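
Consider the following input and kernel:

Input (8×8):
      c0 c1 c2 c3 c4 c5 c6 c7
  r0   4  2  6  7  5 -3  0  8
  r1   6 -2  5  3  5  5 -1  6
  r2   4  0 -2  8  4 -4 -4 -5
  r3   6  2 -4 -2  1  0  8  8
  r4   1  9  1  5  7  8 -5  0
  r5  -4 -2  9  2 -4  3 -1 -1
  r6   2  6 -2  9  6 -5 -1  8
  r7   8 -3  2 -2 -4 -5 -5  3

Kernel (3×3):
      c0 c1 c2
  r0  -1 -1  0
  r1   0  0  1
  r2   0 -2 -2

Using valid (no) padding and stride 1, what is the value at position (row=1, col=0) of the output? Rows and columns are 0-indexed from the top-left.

The receptive field on the input at this output position is [6 -2 5 / 4 0 -2 / 6 2 -4]. Elementwise product with the kernel and sum: 6·-1 + -2·-1 + -2·1 + 2·-2 + -4·-2.

-2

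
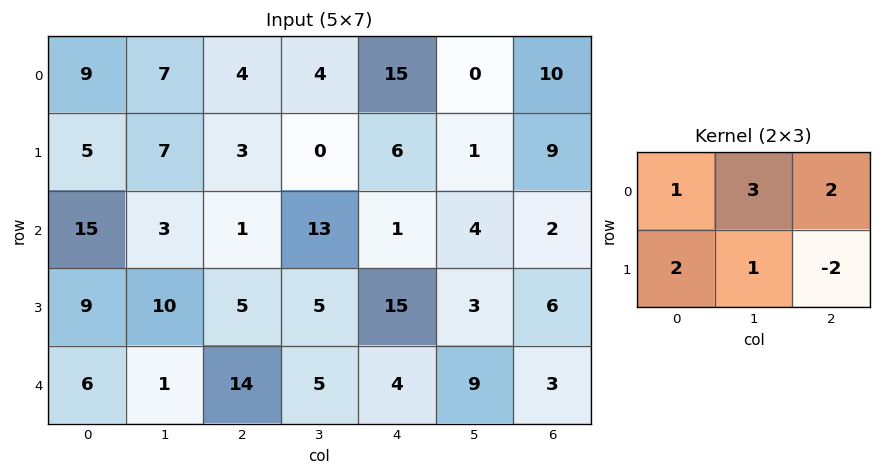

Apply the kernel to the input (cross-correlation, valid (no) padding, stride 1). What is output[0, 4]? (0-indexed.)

The receptive field on the input at this output position is [15 0 10 / 6 1 9]. Elementwise product with the kernel and sum: 15·1 + 0·3 + 10·2 + 6·2 + 1·1 + 9·-2.

30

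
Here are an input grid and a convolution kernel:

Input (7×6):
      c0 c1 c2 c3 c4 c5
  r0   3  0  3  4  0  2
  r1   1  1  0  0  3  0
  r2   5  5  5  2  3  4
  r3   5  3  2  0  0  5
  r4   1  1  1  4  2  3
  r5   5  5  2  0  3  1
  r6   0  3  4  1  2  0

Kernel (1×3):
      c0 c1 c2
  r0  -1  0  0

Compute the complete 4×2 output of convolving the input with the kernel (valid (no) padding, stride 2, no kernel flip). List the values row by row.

Output[0,0]: The receptive field on the input at this output position is [3 0 3]. Elementwise product with the kernel and sum: 3·-1.

-3 -3
-5 -5
-1 -1
0 -4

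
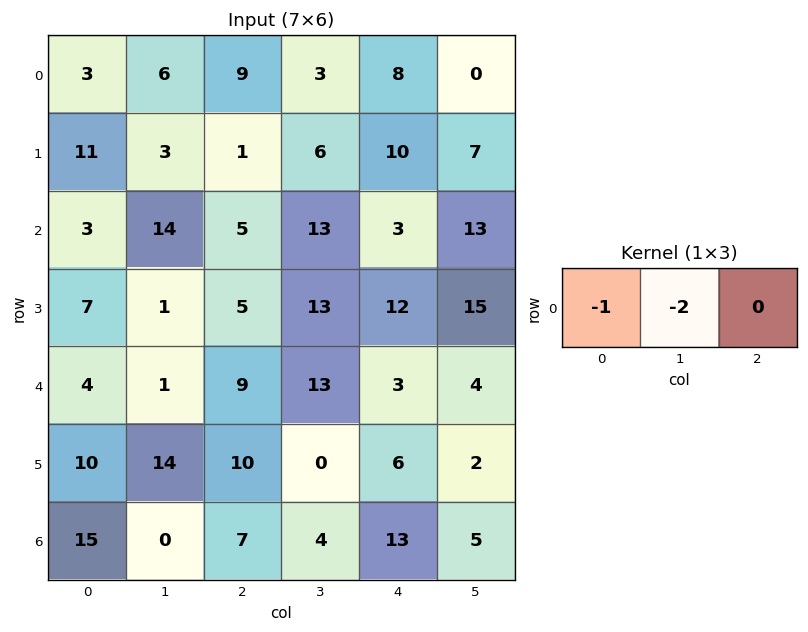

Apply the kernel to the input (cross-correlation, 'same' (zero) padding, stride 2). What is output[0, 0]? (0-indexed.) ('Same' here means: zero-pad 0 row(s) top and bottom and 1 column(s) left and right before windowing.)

The receptive field on the zero-padded input at this output position is [0 3 6]. Elementwise product with the kernel and sum: 0·-1 + 3·-2.

-6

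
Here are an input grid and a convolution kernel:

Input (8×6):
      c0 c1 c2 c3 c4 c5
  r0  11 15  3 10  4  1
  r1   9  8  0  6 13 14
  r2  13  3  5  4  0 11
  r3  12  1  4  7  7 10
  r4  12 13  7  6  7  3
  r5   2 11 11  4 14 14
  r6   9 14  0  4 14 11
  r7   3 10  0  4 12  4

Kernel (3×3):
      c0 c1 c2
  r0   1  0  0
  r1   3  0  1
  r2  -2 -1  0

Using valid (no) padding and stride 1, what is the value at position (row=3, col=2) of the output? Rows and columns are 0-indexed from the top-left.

The receptive field on the input at this output position is [4 7 7 / 7 6 7 / 11 4 14]. Elementwise product with the kernel and sum: 4·1 + 7·3 + 7·1 + 11·-2 + 4·-1.

6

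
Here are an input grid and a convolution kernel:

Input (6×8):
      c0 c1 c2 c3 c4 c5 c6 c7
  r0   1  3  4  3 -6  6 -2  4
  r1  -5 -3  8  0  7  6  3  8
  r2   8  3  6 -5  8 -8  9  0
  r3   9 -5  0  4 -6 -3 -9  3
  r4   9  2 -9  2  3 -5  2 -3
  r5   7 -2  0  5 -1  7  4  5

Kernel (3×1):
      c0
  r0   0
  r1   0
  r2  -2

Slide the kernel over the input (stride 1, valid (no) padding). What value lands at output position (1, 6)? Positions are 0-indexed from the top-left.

18

The receptive field on the input at this output position is [3 / 9 / -9]. Elementwise product with the kernel and sum: -9·-2.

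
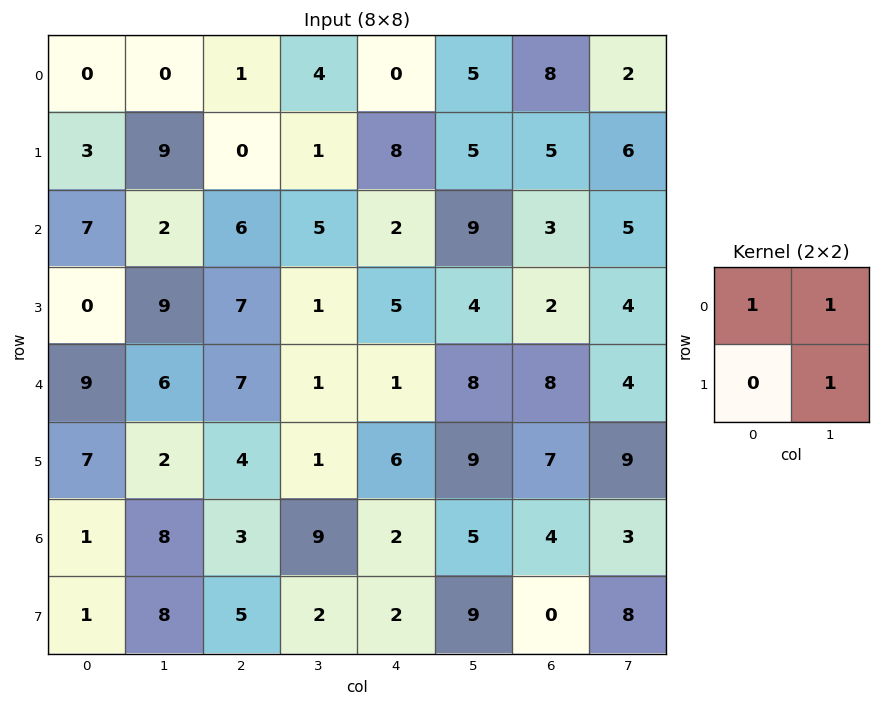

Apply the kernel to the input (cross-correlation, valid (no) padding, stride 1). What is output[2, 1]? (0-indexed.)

The receptive field on the input at this output position is [2 6 / 9 7]. Elementwise product with the kernel and sum: 2·1 + 6·1 + 7·1.

15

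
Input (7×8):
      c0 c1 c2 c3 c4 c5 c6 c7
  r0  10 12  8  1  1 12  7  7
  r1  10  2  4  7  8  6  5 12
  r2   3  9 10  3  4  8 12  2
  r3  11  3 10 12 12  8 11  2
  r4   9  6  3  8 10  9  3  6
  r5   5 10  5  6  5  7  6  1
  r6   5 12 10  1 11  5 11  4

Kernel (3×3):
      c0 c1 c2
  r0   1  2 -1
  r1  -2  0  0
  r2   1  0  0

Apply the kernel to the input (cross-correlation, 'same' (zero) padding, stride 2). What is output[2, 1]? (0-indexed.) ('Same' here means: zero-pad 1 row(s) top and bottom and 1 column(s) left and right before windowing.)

The receptive field on the zero-padded input at this output position is [3 10 12 / 6 3 8 / 10 5 6]. Elementwise product with the kernel and sum: 3·1 + 10·2 + 12·-1 + 6·-2 + 10·1.

9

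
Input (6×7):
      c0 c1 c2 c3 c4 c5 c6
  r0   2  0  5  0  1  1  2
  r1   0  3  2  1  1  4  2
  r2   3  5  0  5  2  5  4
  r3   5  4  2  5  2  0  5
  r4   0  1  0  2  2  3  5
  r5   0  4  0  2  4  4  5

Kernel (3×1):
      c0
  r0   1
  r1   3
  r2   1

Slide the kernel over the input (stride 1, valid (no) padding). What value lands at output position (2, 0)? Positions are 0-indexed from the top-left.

The receptive field on the input at this output position is [3 / 5 / 0]. Elementwise product with the kernel and sum: 3·1 + 5·3 + 0·1.

18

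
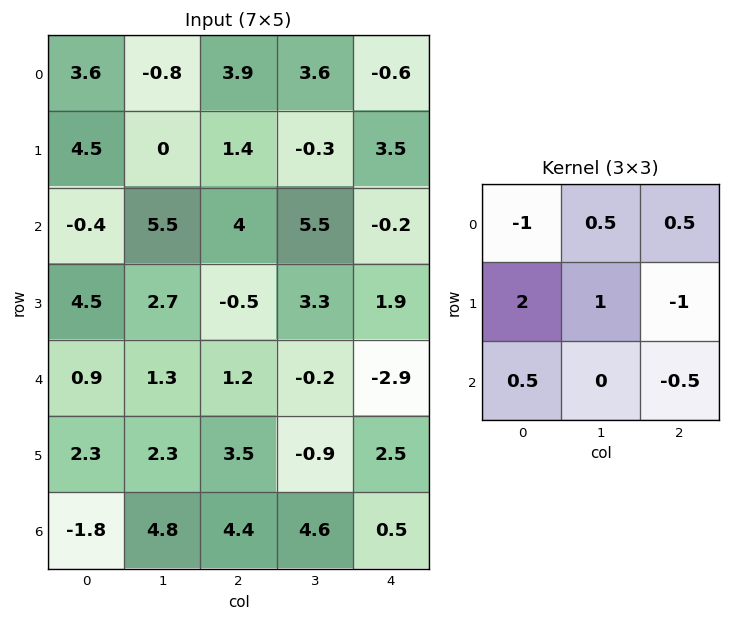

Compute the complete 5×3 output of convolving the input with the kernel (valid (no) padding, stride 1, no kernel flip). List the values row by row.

3.35 6.25 -1.3
-0.6 9.75 12.7
17.2 1.6 1.1
-2.1 4.3 8.7
0.65 8.3 2.8

Output[0,0]: The receptive field on the input at this output position is [3.6 -0.8 3.9 / 4.5 0 1.4 / -0.4 5.5 4]. Elementwise product with the kernel and sum: 3.6·-1 + -0.8·0.5 + 3.9·0.5 + 4.5·2 + 0·1 + 1.4·-1 + -0.4·0.5 + 4·-0.5.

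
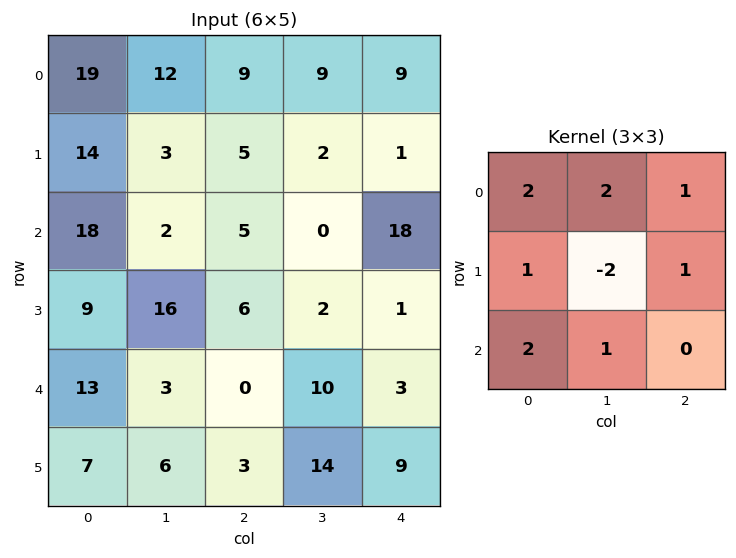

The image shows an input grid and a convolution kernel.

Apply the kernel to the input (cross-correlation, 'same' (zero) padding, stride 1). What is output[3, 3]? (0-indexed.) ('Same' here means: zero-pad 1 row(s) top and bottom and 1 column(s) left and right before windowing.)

41

The receptive field on the zero-padded input at this output position is [5 0 18 / 6 2 1 / 0 10 3]. Elementwise product with the kernel and sum: 5·2 + 0·2 + 18·1 + 6·1 + 2·-2 + 1·1 + 0·2 + 10·1.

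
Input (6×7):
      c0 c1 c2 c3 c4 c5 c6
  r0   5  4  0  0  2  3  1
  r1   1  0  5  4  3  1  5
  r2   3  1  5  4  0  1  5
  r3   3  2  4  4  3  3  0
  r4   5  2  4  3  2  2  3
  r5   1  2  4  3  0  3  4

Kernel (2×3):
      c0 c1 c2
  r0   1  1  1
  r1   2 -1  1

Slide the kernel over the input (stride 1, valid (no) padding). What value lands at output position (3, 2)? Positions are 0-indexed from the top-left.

The receptive field on the input at this output position is [4 4 3 / 4 3 2]. Elementwise product with the kernel and sum: 4·1 + 4·1 + 3·1 + 4·2 + 3·-1 + 2·1.

18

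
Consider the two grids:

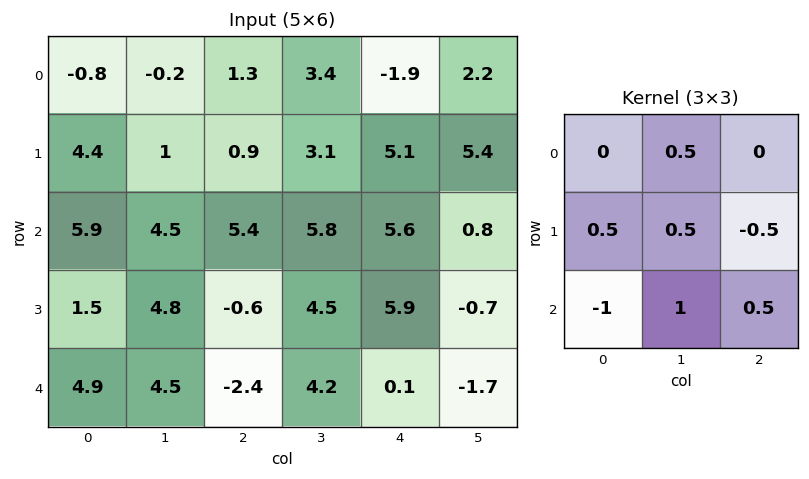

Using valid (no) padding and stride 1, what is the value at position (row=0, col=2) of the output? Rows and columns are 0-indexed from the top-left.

4.35

The receptive field on the input at this output position is [1.3 3.4 -1.9 / 0.9 3.1 5.1 / 5.4 5.8 5.6]. Elementwise product with the kernel and sum: 3.4·0.5 + 0.9·0.5 + 3.1·0.5 + 5.1·-0.5 + 5.4·-1 + 5.8·1 + 5.6·0.5.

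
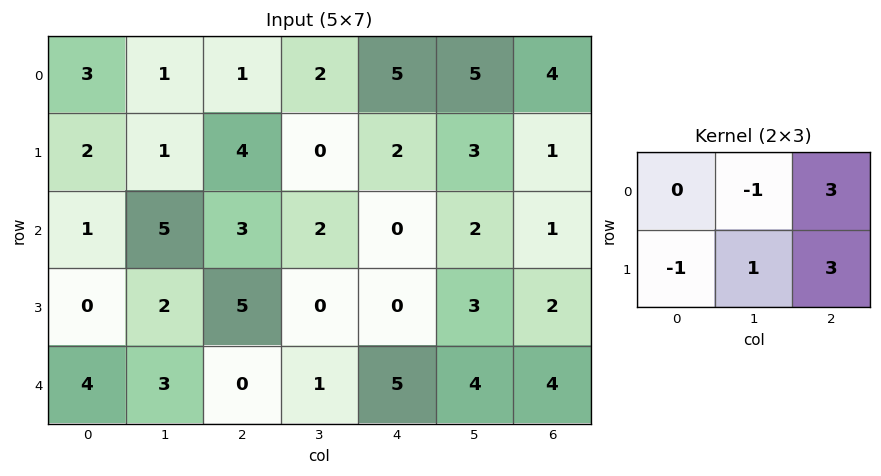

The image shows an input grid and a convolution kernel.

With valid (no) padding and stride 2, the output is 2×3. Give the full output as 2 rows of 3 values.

13 15 11
21 -7 10

Output[0,0]: The receptive field on the input at this output position is [3 1 1 / 2 1 4]. Elementwise product with the kernel and sum: 1·-1 + 1·3 + 2·-1 + 1·1 + 4·3.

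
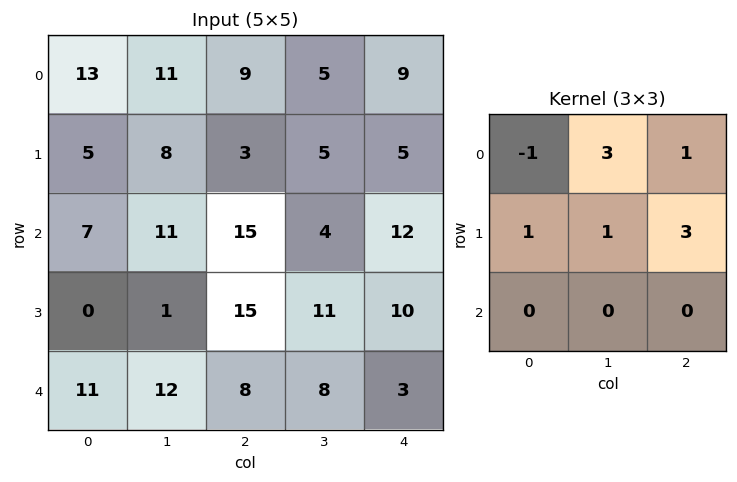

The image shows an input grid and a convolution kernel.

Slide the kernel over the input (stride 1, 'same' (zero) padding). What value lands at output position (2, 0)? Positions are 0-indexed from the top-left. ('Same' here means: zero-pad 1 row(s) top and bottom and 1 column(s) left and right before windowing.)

63

The receptive field on the zero-padded input at this output position is [0 5 8 / 0 7 11 / 0 0 1]. Elementwise product with the kernel and sum: 0·-1 + 5·3 + 8·1 + 0·1 + 7·1 + 11·3.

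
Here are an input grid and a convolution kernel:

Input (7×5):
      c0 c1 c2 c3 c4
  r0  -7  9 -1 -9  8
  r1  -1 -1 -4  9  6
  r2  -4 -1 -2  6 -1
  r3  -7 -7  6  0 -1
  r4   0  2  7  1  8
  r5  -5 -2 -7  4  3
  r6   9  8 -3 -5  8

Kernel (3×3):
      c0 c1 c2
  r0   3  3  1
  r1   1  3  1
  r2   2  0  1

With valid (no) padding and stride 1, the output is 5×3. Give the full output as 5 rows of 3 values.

-13 15 2
-27 -21 47
-32 13 38
-40 21 24
10 20 42

Output[0,0]: The receptive field on the input at this output position is [-7 9 -1 / -1 -1 -4 / -4 -1 -2]. Elementwise product with the kernel and sum: -7·3 + 9·3 + -1·1 + -1·1 + -1·3 + -4·1 + -4·2 + -2·1.
Output[0,1]: The receptive field on the input at this output position is [9 -1 -9 / -1 -4 9 / -1 -2 6]. Elementwise product with the kernel and sum: 9·3 + -1·3 + -9·1 + -1·1 + -4·3 + 9·1 + -1·2 + 6·1.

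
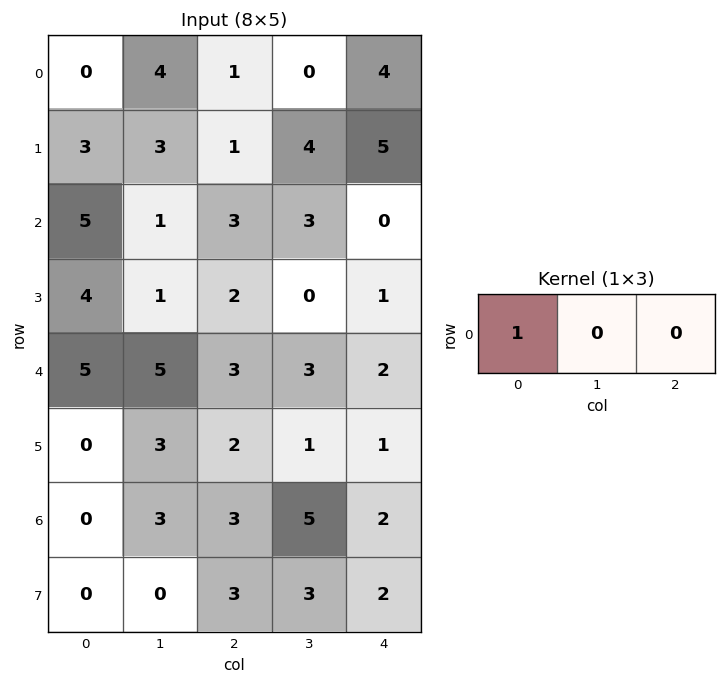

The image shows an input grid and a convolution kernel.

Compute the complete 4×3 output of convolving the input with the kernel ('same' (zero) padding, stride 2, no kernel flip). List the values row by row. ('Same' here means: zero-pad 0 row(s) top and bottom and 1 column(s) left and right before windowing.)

0 4 0
0 1 3
0 5 3
0 3 5

Output[0,0]: The receptive field on the zero-padded input at this output position is [0 0 4]. Elementwise product with the kernel and sum: 0·1.
Output[0,1]: The receptive field on the zero-padded input at this output position is [4 1 0]. Elementwise product with the kernel and sum: 4·1.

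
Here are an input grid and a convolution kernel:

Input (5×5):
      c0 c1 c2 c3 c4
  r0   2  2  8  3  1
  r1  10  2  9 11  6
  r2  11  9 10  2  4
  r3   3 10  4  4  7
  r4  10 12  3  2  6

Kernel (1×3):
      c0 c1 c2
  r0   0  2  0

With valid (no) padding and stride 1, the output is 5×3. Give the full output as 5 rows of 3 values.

Output[0,0]: The receptive field on the input at this output position is [2 2 8]. Elementwise product with the kernel and sum: 2·2.
Output[0,1]: The receptive field on the input at this output position is [2 8 3]. Elementwise product with the kernel and sum: 8·2.

4 16 6
4 18 22
18 20 4
20 8 8
24 6 4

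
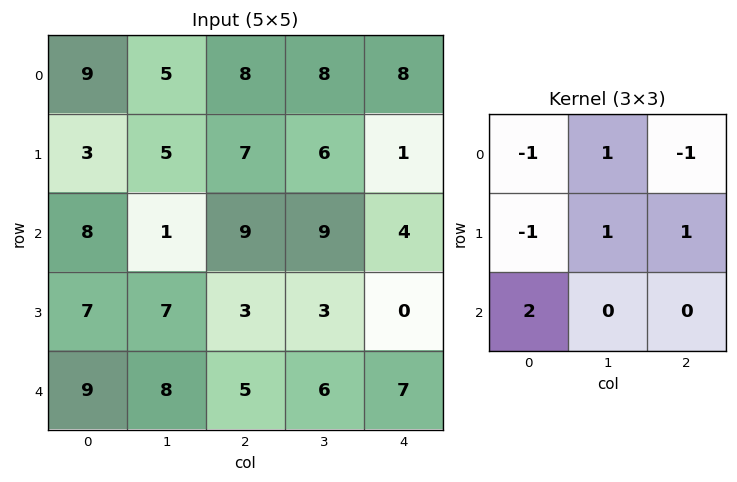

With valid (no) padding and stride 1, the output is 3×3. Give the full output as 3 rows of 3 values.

Output[0,0]: The receptive field on the input at this output position is [9 5 8 / 3 5 7 / 8 1 9]. Elementwise product with the kernel and sum: 9·-1 + 5·1 + 8·-1 + 3·-1 + 5·1 + 7·1 + 8·2.

13 5 10
11 27 8
5 14 6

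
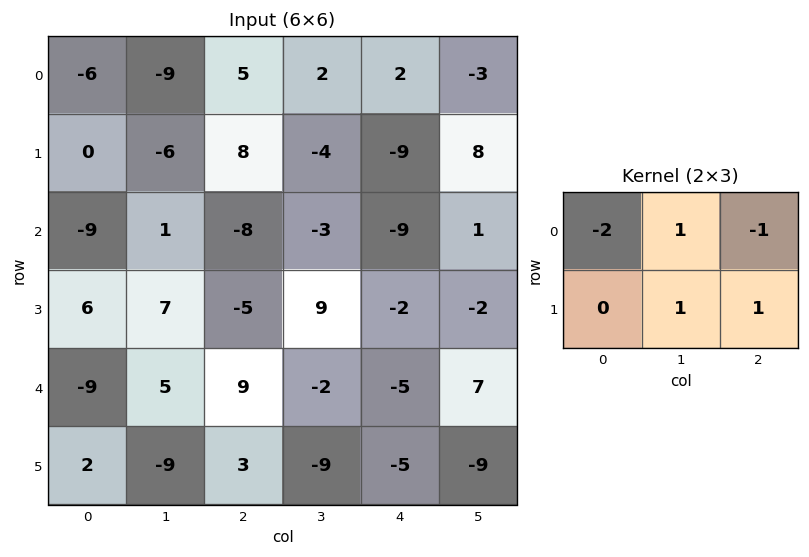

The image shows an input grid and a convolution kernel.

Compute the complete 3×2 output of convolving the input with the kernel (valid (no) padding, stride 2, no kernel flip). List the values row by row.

0 -23
29 29
8 -29

Output[0,0]: The receptive field on the input at this output position is [-6 -9 5 / 0 -6 8]. Elementwise product with the kernel and sum: -6·-2 + -9·1 + 5·-1 + -6·1 + 8·1.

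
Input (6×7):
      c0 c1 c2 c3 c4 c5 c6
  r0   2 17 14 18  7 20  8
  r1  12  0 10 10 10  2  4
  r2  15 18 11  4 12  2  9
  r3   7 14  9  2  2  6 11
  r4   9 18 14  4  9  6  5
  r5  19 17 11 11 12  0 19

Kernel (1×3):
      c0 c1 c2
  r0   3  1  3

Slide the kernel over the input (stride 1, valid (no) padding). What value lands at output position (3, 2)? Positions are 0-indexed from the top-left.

The receptive field on the input at this output position is [9 2 2]. Elementwise product with the kernel and sum: 9·3 + 2·1 + 2·3.

35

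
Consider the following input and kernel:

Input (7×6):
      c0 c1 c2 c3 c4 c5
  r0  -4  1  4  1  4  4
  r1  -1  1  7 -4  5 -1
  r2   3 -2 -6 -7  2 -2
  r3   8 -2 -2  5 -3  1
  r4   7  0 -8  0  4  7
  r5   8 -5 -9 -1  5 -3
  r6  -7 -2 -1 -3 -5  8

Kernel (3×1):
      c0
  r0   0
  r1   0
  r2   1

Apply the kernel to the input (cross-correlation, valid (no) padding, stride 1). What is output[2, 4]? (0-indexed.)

4

The receptive field on the input at this output position is [2 / -3 / 4]. Elementwise product with the kernel and sum: 4·1.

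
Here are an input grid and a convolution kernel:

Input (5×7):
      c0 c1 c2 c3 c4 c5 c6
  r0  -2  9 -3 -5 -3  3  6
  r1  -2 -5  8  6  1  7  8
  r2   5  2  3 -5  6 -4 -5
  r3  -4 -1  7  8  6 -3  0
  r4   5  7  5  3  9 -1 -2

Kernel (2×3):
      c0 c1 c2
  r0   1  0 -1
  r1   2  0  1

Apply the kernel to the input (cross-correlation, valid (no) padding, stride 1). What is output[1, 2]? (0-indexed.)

The receptive field on the input at this output position is [8 6 1 / 3 -5 6]. Elementwise product with the kernel and sum: 8·1 + 1·-1 + 3·2 + 6·1.

19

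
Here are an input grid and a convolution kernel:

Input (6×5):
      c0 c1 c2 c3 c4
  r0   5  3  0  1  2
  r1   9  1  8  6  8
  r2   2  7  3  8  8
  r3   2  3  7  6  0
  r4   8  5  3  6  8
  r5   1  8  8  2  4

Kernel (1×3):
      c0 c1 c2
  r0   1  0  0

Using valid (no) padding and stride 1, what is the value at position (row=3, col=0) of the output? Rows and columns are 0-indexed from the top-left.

The receptive field on the input at this output position is [2 3 7]. Elementwise product with the kernel and sum: 2·1.

2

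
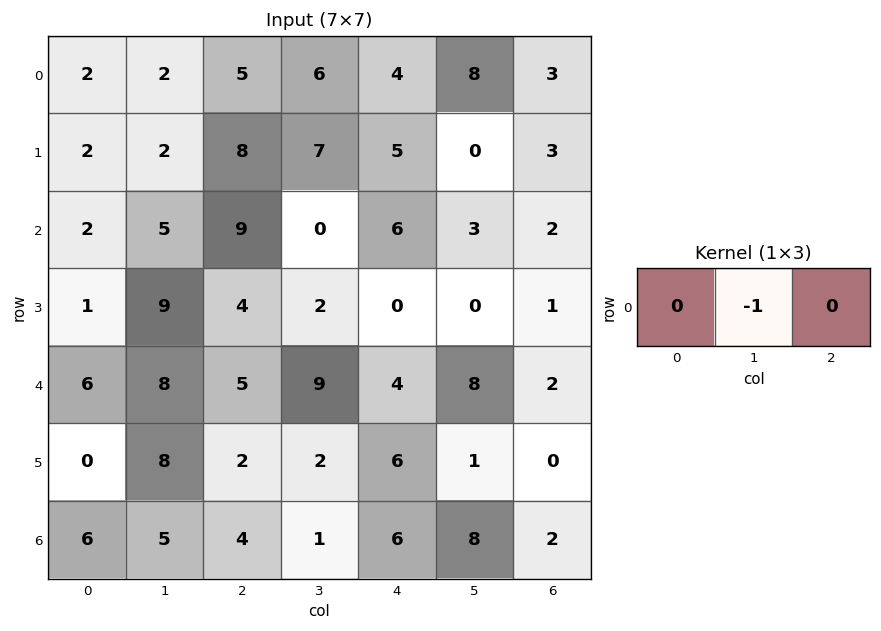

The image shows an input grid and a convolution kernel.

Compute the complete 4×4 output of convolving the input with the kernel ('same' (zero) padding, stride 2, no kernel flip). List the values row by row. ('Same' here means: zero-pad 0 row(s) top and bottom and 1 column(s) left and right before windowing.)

Output[0,0]: The receptive field on the zero-padded input at this output position is [0 2 2]. Elementwise product with the kernel and sum: 2·-1.
Output[0,1]: The receptive field on the zero-padded input at this output position is [2 5 6]. Elementwise product with the kernel and sum: 5·-1.

-2 -5 -4 -3
-2 -9 -6 -2
-6 -5 -4 -2
-6 -4 -6 -2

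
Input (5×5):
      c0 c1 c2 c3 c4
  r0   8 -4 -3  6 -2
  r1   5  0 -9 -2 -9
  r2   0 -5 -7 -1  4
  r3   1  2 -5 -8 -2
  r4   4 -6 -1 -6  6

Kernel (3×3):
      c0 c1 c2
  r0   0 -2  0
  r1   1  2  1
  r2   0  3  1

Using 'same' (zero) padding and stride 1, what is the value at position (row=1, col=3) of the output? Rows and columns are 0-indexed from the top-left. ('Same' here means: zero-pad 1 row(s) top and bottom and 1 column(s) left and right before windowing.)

-33

The receptive field on the zero-padded input at this output position is [-3 6 -2 / -9 -2 -9 / -7 -1 4]. Elementwise product with the kernel and sum: 6·-2 + -9·1 + -2·2 + -9·1 + -1·3 + 4·1.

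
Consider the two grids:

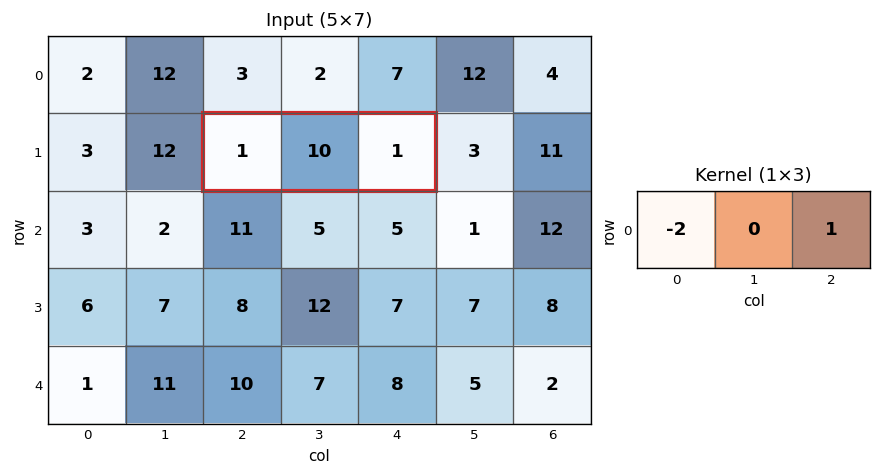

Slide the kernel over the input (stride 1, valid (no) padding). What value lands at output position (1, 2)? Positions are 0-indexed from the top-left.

The receptive field on the input at this output position is [1 10 1]. Elementwise product with the kernel and sum: 1·-2 + 1·1.

-1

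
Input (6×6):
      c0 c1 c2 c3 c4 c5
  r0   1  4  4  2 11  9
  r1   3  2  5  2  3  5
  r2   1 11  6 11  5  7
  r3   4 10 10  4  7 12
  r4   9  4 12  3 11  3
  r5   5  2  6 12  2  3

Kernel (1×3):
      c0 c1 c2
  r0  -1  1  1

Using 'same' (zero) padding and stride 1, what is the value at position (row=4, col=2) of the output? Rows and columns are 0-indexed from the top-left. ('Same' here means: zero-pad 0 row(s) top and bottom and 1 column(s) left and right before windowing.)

The receptive field on the zero-padded input at this output position is [4 12 3]. Elementwise product with the kernel and sum: 4·-1 + 12·1 + 3·1.

11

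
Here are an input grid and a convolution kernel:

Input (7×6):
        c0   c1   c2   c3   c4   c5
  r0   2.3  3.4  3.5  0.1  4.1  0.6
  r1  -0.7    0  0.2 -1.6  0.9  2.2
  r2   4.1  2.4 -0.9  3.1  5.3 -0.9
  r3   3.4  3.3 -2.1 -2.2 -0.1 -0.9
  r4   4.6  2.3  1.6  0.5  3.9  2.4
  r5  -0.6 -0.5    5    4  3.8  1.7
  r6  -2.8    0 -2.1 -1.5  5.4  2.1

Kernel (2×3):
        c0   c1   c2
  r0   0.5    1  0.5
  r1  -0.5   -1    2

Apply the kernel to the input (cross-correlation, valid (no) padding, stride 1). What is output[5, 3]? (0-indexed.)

6.2

The receptive field on the input at this output position is [4 3.8 1.7 / -1.5 5.4 2.1]. Elementwise product with the kernel and sum: 4·0.5 + 3.8·1 + 1.7·0.5 + -1.5·-0.5 + 5.4·-1 + 2.1·2.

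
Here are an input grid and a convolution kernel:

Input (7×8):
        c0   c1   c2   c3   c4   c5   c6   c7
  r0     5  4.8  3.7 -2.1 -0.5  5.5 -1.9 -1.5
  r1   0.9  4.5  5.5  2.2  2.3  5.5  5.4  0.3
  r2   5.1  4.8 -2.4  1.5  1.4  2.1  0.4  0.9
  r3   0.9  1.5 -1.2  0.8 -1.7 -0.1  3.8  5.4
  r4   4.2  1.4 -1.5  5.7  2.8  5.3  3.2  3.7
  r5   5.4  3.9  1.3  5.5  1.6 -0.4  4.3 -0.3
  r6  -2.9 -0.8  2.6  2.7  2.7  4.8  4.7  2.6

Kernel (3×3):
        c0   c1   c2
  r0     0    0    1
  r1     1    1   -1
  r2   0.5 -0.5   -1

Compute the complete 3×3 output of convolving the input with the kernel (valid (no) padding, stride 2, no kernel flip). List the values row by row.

Output[0,0]: The receptive field on the input at this output position is [5 4.8 3.7 / 0.9 4.5 5.5 / 5.1 4.8 -2.4]. Elementwise product with the kernel and sum: 3.7·1 + 0.9·1 + 4.5·1 + 5.5·-1 + 5.1·0.5 + 4.8·-0.5 + -2.4·-1.
Output[0,1]: The receptive field on the input at this output position is [3.7 -2.1 -0.5 / 5.5 2.2 2.3 / -2.4 1.5 1.4]. Elementwise product with the kernel and sum: -0.5·1 + 5.5·1 + 2.2·1 + 2.3·-1 + -2.4·0.5 + 1.5·-0.5 + 1.4·-1.

6.15 1.55 -0.25
4.1 -3.7 -9.65
2.85 5.25 -5.65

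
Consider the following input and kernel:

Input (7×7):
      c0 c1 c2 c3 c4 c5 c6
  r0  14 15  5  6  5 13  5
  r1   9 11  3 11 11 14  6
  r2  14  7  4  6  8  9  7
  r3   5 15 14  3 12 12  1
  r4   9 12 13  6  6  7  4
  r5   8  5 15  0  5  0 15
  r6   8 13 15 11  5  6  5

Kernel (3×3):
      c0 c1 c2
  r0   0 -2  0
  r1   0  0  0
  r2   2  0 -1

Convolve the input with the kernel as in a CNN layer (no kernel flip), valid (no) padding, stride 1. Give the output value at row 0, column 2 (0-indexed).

-12

The receptive field on the input at this output position is [5 6 5 / 3 11 11 / 4 6 8]. Elementwise product with the kernel and sum: 6·-2 + 4·2 + 8·-1.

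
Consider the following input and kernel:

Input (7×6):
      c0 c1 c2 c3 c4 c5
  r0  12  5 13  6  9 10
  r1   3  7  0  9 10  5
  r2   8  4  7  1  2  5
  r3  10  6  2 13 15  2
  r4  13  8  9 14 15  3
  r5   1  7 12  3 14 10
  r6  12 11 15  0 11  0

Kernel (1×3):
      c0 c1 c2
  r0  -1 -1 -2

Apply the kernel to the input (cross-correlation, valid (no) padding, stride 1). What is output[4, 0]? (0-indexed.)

The receptive field on the input at this output position is [13 8 9]. Elementwise product with the kernel and sum: 13·-1 + 8·-1 + 9·-2.

-39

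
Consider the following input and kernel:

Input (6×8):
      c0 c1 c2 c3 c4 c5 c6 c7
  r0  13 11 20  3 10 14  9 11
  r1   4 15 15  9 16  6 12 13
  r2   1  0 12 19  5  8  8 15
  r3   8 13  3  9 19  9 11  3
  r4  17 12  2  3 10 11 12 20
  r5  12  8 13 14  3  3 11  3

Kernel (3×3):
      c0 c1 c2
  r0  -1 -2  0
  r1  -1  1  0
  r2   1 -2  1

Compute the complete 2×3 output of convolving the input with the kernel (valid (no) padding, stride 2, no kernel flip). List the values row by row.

-11 -53 -51
-1 -38 -31

Output[0,0]: The receptive field on the input at this output position is [13 11 20 / 4 15 15 / 1 0 12]. Elementwise product with the kernel and sum: 13·-1 + 11·-2 + 4·-1 + 15·1 + 1·1 + 0·-2 + 12·1.
Output[0,1]: The receptive field on the input at this output position is [20 3 10 / 15 9 16 / 12 19 5]. Elementwise product with the kernel and sum: 20·-1 + 3·-2 + 15·-1 + 9·1 + 12·1 + 19·-2 + 5·1.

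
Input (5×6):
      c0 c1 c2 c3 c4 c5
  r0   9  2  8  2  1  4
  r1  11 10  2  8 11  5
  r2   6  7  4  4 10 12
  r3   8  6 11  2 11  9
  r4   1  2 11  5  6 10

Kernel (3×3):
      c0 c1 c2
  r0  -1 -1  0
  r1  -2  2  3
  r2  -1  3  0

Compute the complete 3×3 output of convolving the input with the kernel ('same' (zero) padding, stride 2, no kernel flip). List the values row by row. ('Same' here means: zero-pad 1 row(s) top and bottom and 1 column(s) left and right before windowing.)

57 14 35
46 21 60
0 16 19

Output[0,0]: The receptive field on the zero-padded input at this output position is [0 0 0 / 0 9 2 / 0 11 10]. Elementwise product with the kernel and sum: 0·-1 + 0·-1 + 0·-2 + 9·2 + 2·3 + 0·-1 + 11·3.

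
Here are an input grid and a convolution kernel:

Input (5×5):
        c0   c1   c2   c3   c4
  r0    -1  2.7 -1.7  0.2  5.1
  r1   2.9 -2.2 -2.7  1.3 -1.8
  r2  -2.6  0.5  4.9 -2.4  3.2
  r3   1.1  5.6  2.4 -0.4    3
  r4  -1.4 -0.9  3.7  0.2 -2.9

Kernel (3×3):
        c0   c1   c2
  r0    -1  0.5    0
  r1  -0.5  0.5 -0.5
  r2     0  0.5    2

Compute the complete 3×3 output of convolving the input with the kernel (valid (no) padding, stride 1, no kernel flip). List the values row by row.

Output[0,0]: The receptive field on the input at this output position is [-1 2.7 -1.7 / 2.9 -2.2 -2.7 / -2.6 0.5 4.9]. Elementwise product with the kernel and sum: -1·-1 + 2.7·0.5 + 2.9·-0.5 + -2.2·0.5 + -2.7·-0.5 + 0.5·0.5 + 4.9·2.
Output[0,1]: The receptive field on the input at this output position is [2.7 -1.7 0.2 / -2.2 -2.7 1.3 / 0.5 4.9 -2.4]. Elementwise product with the kernel and sum: 2.7·-1 + -1.7·0.5 + -2.2·-0.5 + -2.7·0.5 + 1.3·-0.5 + 4.9·0.5 + -2.4·2.

11.2 -6.8 9.9
2.7 4.65 3.9
10.85 2.8 -14.7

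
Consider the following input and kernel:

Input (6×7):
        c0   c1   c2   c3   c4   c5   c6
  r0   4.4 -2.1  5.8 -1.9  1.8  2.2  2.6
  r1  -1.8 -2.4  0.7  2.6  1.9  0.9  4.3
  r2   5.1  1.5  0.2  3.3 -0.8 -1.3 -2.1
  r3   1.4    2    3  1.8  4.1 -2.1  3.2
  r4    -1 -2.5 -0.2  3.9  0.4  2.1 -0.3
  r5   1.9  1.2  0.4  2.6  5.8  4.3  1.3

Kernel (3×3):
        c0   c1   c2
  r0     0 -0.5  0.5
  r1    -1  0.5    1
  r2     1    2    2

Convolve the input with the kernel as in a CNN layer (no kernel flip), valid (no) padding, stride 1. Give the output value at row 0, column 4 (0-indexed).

-4.55

The receptive field on the input at this output position is [1.8 2.2 2.6 / 1.9 0.9 4.3 / -0.8 -1.3 -2.1]. Elementwise product with the kernel and sum: 2.2·-0.5 + 2.6·0.5 + 1.9·-1 + 0.9·0.5 + 4.3·1 + -0.8·1 + -1.3·2 + -2.1·2.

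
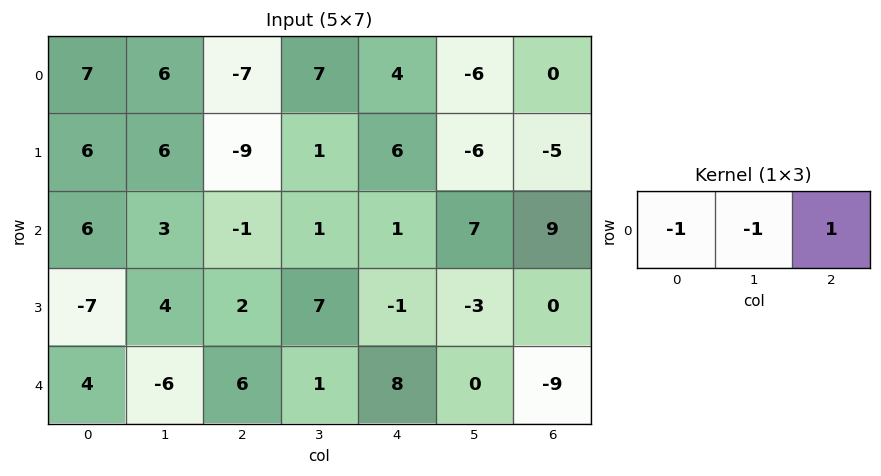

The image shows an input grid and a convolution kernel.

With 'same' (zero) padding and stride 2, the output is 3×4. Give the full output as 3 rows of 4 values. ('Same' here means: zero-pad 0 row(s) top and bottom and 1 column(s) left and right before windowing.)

Output[0,0]: The receptive field on the zero-padded input at this output position is [0 7 6]. Elementwise product with the kernel and sum: 0·-1 + 7·-1 + 6·1.
Output[0,1]: The receptive field on the zero-padded input at this output position is [6 -7 7]. Elementwise product with the kernel and sum: 6·-1 + -7·-1 + 7·1.

-1 8 -17 6
-3 -1 5 -16
-10 1 -9 9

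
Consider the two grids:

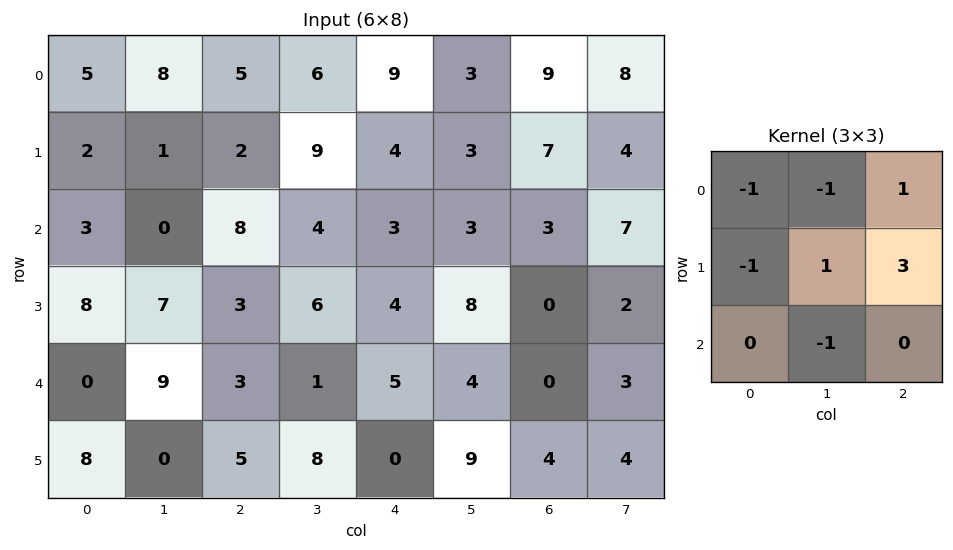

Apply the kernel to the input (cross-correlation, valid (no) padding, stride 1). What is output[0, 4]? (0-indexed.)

The receptive field on the input at this output position is [9 3 9 / 4 3 7 / 3 3 3]. Elementwise product with the kernel and sum: 9·-1 + 3·-1 + 9·1 + 4·-1 + 3·1 + 7·3 + 3·-1.

14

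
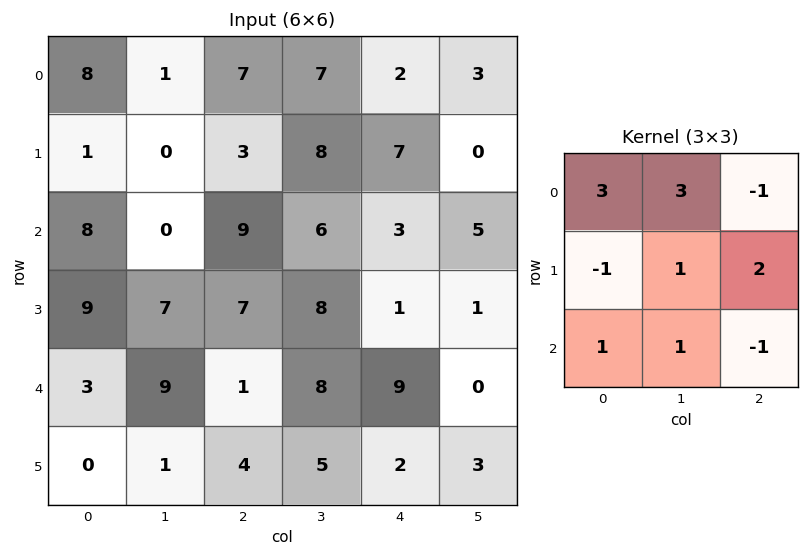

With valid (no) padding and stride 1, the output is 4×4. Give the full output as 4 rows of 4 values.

24 39 71 27
19 28 43 60
38 39 45 34
46 42 76 31

Output[0,0]: The receptive field on the input at this output position is [8 1 7 / 1 0 3 / 8 0 9]. Elementwise product with the kernel and sum: 8·3 + 1·3 + 7·-1 + 1·-1 + 0·1 + 3·2 + 8·1 + 0·1 + 9·-1.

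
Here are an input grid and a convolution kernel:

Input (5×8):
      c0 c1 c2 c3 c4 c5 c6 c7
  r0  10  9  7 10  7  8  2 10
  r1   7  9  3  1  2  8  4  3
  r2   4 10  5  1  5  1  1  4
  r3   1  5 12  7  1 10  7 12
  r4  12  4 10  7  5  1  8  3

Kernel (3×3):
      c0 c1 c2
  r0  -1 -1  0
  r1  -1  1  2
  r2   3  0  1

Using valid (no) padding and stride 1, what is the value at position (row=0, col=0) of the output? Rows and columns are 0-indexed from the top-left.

6

The receptive field on the input at this output position is [10 9 7 / 7 9 3 / 4 10 5]. Elementwise product with the kernel and sum: 10·-1 + 9·-1 + 7·-1 + 9·1 + 3·2 + 4·3 + 5·1.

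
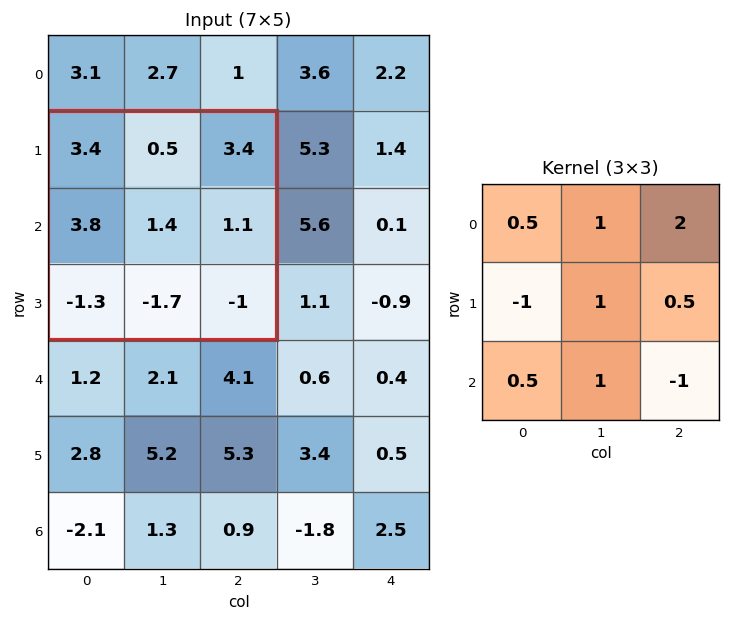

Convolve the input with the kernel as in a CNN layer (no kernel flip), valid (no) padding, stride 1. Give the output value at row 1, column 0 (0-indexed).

The receptive field on the input at this output position is [3.4 0.5 3.4 / 3.8 1.4 1.1 / -1.3 -1.7 -1]. Elementwise product with the kernel and sum: 3.4·0.5 + 0.5·1 + 3.4·2 + 3.8·-1 + 1.4·1 + 1.1·0.5 + -1.3·0.5 + -1.7·1 + -1·-1.

5.8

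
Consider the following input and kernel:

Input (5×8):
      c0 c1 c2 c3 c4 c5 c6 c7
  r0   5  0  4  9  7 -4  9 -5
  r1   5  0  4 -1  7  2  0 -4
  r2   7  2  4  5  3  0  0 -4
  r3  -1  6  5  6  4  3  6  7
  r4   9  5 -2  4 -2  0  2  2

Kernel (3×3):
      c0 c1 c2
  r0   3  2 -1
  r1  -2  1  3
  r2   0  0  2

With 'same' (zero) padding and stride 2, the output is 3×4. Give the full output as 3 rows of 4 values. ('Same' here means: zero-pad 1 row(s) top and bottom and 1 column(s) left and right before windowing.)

5 29 -19 -6
35 36 8 12
16 22 13 22

Output[0,0]: The receptive field on the zero-padded input at this output position is [0 0 0 / 0 5 0 / 0 5 0]. Elementwise product with the kernel and sum: 0·3 + 0·2 + 0·-1 + 0·-2 + 5·1 + 0·3 + 0·2.
Output[0,1]: The receptive field on the zero-padded input at this output position is [0 0 0 / 0 4 9 / 0 4 -1]. Elementwise product with the kernel and sum: 0·3 + 0·2 + 0·-1 + 0·-2 + 4·1 + 9·3 + -1·2.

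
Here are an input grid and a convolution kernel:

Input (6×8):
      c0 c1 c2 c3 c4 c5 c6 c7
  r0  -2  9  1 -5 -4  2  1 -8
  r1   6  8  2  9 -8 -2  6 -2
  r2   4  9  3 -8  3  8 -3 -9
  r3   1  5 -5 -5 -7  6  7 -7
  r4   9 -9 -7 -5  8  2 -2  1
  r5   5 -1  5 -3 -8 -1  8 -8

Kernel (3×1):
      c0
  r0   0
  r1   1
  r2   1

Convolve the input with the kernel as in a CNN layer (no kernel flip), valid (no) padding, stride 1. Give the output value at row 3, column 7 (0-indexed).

The receptive field on the input at this output position is [-7 / 1 / -8]. Elementwise product with the kernel and sum: 1·1 + -8·1.

-7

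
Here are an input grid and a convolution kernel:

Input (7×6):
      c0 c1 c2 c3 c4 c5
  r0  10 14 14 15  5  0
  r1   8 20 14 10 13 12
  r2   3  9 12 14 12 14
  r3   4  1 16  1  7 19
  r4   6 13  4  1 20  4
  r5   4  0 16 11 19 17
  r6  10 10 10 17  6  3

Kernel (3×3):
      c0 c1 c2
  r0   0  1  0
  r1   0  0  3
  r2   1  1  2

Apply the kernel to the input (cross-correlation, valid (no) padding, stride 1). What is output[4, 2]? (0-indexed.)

The receptive field on the input at this output position is [4 1 20 / 16 11 19 / 10 17 6]. Elementwise product with the kernel and sum: 1·1 + 19·3 + 10·1 + 17·1 + 6·2.

97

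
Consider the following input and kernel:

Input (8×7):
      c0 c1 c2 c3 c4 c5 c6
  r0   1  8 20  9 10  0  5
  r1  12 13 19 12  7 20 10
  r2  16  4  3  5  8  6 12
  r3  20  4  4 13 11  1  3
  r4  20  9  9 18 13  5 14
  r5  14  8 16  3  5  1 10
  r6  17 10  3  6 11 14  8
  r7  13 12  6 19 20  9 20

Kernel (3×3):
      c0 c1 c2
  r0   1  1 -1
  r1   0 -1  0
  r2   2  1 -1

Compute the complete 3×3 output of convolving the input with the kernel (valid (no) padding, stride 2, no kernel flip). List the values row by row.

9 10 -5
53 10 18
53 12 31

Output[0,0]: The receptive field on the input at this output position is [1 8 20 / 12 13 19 / 16 4 3]. Elementwise product with the kernel and sum: 1·1 + 8·1 + 20·-1 + 13·-1 + 16·2 + 4·1 + 3·-1.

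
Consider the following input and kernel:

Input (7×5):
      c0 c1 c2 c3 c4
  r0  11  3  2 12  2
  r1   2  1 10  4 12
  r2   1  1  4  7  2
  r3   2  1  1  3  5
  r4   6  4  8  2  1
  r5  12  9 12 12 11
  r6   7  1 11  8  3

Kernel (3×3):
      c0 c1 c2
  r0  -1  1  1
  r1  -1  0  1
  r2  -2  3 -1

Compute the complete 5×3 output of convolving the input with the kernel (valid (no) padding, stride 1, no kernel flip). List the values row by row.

Output[0,0]: The receptive field on the input at this output position is [11 3 2 / 2 1 10 / 1 1 4]. Elementwise product with the kernel and sum: 11·-1 + 3·1 + 2·1 + 2·-1 + 10·1 + 1·-2 + 1·3 + 4·-1.

-1 17 25
10 17 6
-5 26 -2
-7 7 1
-16 32 -7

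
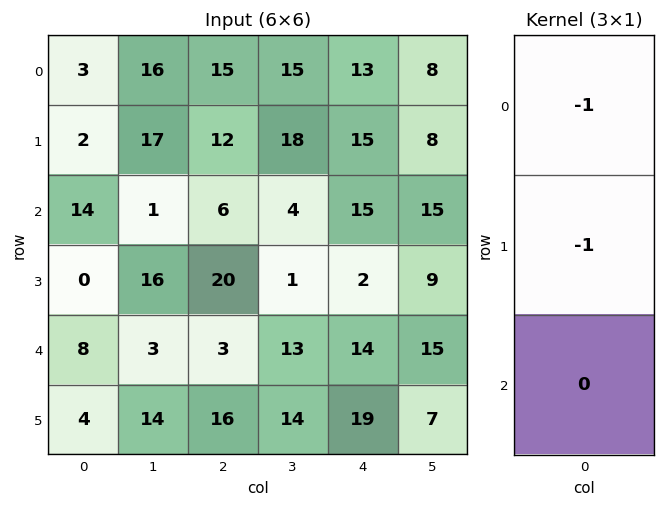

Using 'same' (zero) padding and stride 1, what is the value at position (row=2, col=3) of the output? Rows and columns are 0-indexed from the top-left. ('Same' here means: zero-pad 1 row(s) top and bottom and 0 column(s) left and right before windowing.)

-22

The receptive field on the zero-padded input at this output position is [18 / 4 / 1]. Elementwise product with the kernel and sum: 18·-1 + 4·-1.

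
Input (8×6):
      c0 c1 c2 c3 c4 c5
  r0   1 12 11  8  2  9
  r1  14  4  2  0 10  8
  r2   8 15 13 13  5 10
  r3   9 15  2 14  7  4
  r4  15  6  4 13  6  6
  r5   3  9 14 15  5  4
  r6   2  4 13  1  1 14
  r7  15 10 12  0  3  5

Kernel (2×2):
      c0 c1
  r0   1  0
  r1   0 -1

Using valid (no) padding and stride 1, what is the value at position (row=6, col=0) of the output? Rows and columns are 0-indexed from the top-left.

The receptive field on the input at this output position is [2 4 / 15 10]. Elementwise product with the kernel and sum: 2·1 + 10·-1.

-8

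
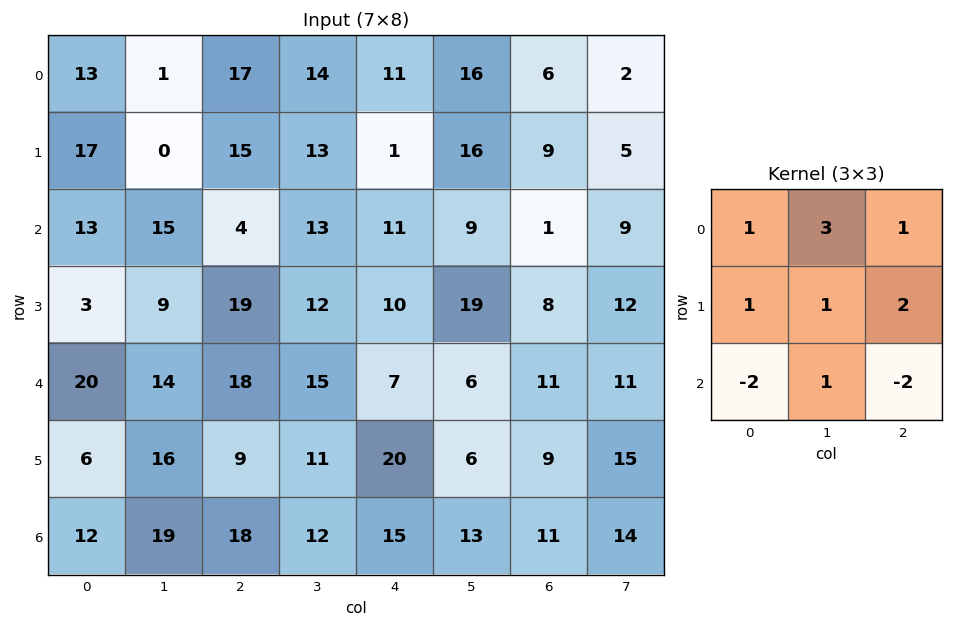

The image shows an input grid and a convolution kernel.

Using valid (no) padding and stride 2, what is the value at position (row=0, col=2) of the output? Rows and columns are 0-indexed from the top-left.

The receptive field on the input at this output position is [11 16 6 / 1 16 9 / 11 9 1]. Elementwise product with the kernel and sum: 11·1 + 16·3 + 6·1 + 1·1 + 16·1 + 9·2 + 11·-2 + 9·1 + 1·-2.

85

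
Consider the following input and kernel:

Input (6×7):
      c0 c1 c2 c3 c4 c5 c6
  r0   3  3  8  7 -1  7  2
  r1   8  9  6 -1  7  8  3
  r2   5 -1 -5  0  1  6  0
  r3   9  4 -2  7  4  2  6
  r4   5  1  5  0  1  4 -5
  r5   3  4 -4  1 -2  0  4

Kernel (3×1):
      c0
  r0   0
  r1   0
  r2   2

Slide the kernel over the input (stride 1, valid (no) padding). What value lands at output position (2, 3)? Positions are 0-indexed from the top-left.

The receptive field on the input at this output position is [0 / 7 / 0]. Elementwise product with the kernel and sum: 0·2.

0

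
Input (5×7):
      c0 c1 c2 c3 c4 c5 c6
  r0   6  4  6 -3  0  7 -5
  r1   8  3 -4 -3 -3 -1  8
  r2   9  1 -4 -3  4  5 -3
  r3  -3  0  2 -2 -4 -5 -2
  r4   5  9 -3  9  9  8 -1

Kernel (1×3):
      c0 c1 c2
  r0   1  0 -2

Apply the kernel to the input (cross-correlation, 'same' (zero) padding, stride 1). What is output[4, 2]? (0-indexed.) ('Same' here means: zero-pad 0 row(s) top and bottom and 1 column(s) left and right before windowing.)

-9

The receptive field on the zero-padded input at this output position is [9 -3 9]. Elementwise product with the kernel and sum: 9·1 + 9·-2.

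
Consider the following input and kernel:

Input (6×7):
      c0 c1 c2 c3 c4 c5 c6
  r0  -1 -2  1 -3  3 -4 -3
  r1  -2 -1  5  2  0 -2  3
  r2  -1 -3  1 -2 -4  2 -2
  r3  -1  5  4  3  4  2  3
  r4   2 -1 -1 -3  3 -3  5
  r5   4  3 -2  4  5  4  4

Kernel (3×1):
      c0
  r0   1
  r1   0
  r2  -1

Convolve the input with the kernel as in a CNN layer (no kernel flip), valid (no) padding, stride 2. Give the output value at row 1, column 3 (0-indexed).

The receptive field on the input at this output position is [-2 / 3 / 5]. Elementwise product with the kernel and sum: -2·1 + 5·-1.

-7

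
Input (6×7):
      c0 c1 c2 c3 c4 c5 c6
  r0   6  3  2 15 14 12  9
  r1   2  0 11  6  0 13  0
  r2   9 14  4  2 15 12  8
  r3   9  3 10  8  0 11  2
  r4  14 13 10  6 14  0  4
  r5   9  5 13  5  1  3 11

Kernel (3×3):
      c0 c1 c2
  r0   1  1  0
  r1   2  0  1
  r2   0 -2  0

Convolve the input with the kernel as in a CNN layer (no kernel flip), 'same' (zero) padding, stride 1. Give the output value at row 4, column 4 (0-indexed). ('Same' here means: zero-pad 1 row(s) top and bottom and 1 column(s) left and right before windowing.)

18

The receptive field on the zero-padded input at this output position is [8 0 11 / 6 14 0 / 5 1 3]. Elementwise product with the kernel and sum: 8·1 + 0·1 + 6·2 + 0·1 + 1·-2.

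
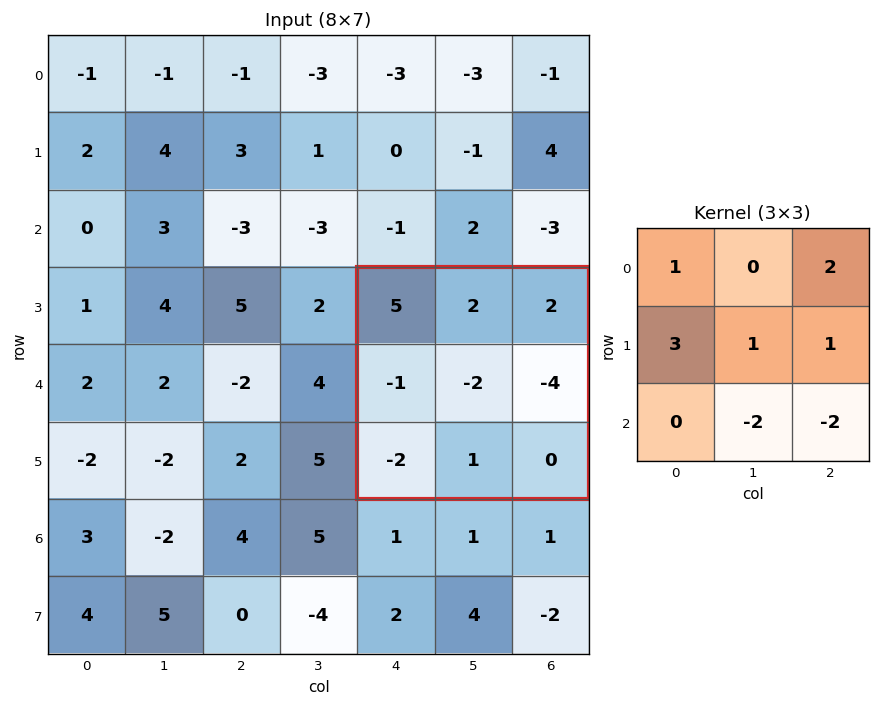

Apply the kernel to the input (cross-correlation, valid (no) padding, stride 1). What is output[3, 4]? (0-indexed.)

The receptive field on the input at this output position is [5 2 2 / -1 -2 -4 / -2 1 0]. Elementwise product with the kernel and sum: 5·1 + 2·2 + -1·3 + -2·1 + -4·1 + 1·-2 + 0·-2.

-2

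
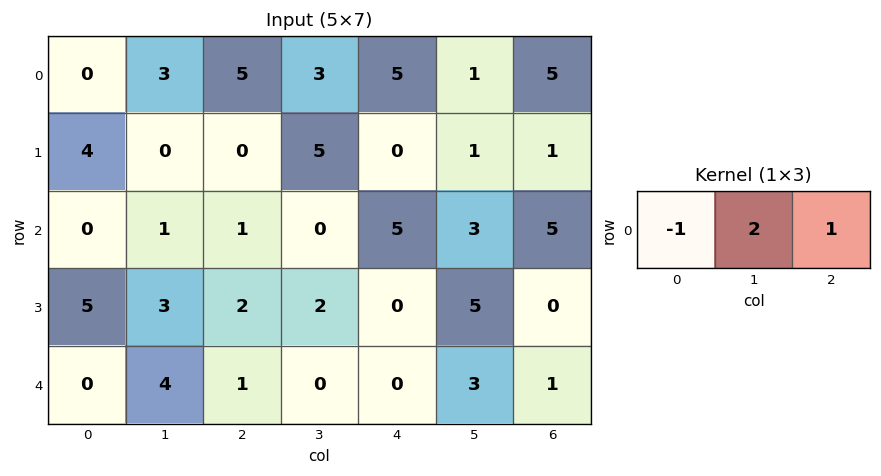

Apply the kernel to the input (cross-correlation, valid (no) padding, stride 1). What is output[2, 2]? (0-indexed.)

4

The receptive field on the input at this output position is [1 0 5]. Elementwise product with the kernel and sum: 1·-1 + 0·2 + 5·1.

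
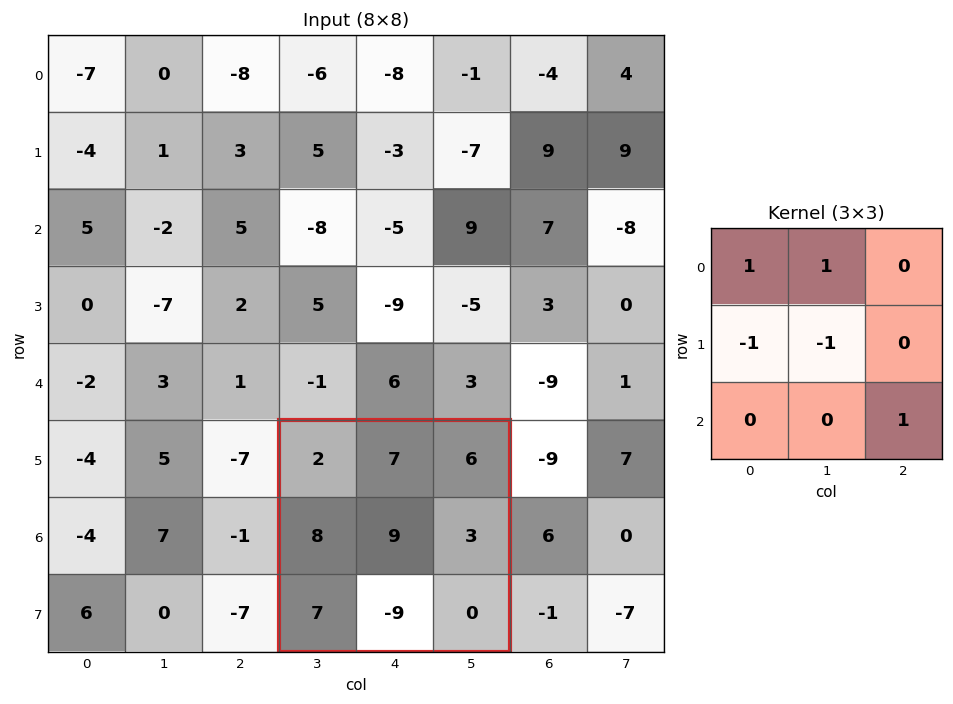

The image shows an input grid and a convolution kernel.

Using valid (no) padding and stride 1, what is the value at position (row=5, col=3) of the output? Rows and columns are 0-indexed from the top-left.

The receptive field on the input at this output position is [2 7 6 / 8 9 3 / 7 -9 0]. Elementwise product with the kernel and sum: 2·1 + 7·1 + 8·-1 + 9·-1 + 0·1.

-8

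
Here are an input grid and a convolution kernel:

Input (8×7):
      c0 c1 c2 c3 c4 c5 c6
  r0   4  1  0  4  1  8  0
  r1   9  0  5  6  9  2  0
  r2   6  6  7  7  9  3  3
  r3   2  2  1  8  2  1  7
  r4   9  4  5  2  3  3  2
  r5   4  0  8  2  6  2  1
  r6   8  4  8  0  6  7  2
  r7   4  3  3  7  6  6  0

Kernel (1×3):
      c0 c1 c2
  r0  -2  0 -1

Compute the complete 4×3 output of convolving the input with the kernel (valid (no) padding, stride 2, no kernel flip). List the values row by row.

Output[0,0]: The receptive field on the input at this output position is [4 1 0]. Elementwise product with the kernel and sum: 4·-2 + 0·-1.
Output[0,1]: The receptive field on the input at this output position is [0 4 1]. Elementwise product with the kernel and sum: 0·-2 + 1·-1.

-8 -1 -2
-19 -23 -21
-23 -13 -8
-24 -22 -14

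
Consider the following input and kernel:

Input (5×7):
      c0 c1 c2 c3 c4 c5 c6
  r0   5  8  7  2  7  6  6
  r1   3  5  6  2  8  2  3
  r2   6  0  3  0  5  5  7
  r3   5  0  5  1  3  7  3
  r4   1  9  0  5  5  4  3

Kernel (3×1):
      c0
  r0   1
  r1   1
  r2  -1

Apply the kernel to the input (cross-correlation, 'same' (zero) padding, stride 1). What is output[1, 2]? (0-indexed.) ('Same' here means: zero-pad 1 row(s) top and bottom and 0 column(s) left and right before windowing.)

10

The receptive field on the zero-padded input at this output position is [7 / 6 / 3]. Elementwise product with the kernel and sum: 7·1 + 6·1 + 3·-1.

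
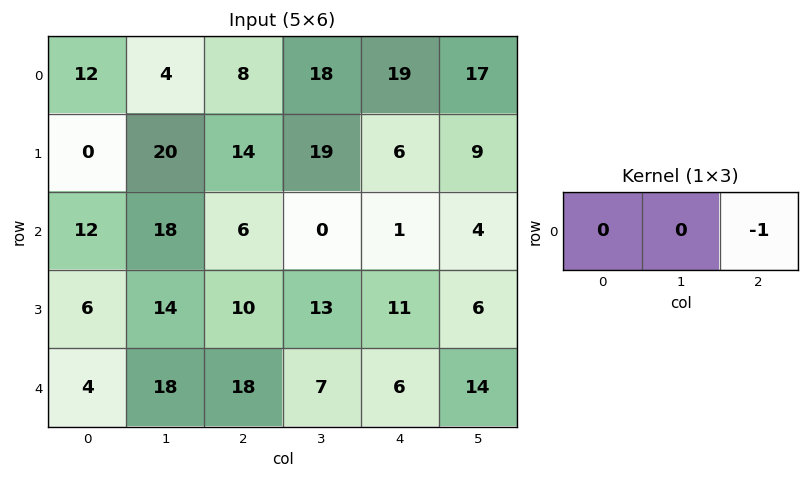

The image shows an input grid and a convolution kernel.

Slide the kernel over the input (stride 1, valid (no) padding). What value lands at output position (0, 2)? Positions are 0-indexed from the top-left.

The receptive field on the input at this output position is [8 18 19]. Elementwise product with the kernel and sum: 19·-1.

-19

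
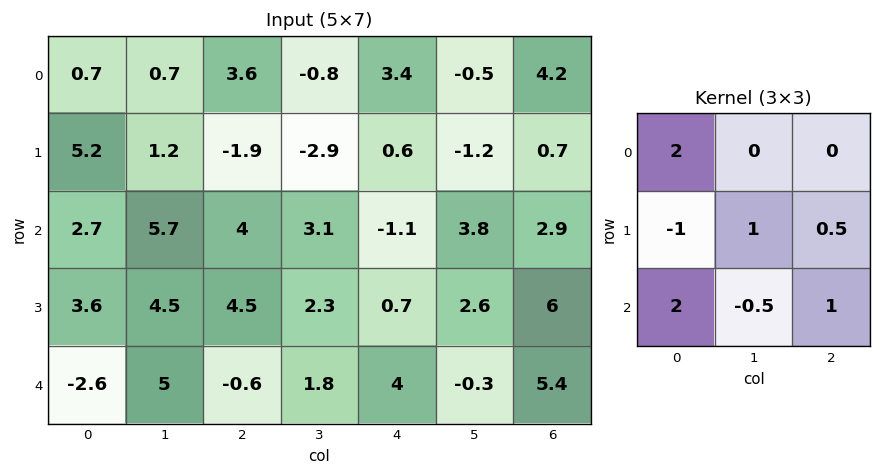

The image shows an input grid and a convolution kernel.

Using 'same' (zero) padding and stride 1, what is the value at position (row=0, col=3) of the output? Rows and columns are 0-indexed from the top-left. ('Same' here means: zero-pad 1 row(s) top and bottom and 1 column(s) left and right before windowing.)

The receptive field on the zero-padded input at this output position is [0 0 0 / 3.6 -0.8 3.4 / -1.9 -2.9 0.6]. Elementwise product with the kernel and sum: 0·2 + 3.6·-1 + -0.8·1 + 3.4·0.5 + -1.9·2 + -2.9·-0.5 + 0.6·1.

-4.45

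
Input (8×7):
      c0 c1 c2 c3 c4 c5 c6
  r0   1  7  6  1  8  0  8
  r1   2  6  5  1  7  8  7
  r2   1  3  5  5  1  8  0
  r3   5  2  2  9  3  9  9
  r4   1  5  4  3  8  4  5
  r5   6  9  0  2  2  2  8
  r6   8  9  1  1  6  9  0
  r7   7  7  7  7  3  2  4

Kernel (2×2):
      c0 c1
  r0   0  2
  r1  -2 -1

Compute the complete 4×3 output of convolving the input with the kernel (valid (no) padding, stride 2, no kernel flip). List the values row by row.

4 -9 -22
-6 -3 1
-11 4 2
-3 -19 10

Output[0,0]: The receptive field on the input at this output position is [1 7 / 2 6]. Elementwise product with the kernel and sum: 7·2 + 2·-2 + 6·-1.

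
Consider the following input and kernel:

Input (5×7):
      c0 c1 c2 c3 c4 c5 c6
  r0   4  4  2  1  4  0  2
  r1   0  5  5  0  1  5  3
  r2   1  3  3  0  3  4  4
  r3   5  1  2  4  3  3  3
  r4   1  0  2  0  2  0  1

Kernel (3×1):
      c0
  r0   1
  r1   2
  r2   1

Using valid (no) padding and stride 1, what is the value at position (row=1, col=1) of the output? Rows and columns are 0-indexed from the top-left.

12

The receptive field on the input at this output position is [5 / 3 / 1]. Elementwise product with the kernel and sum: 5·1 + 3·2 + 1·1.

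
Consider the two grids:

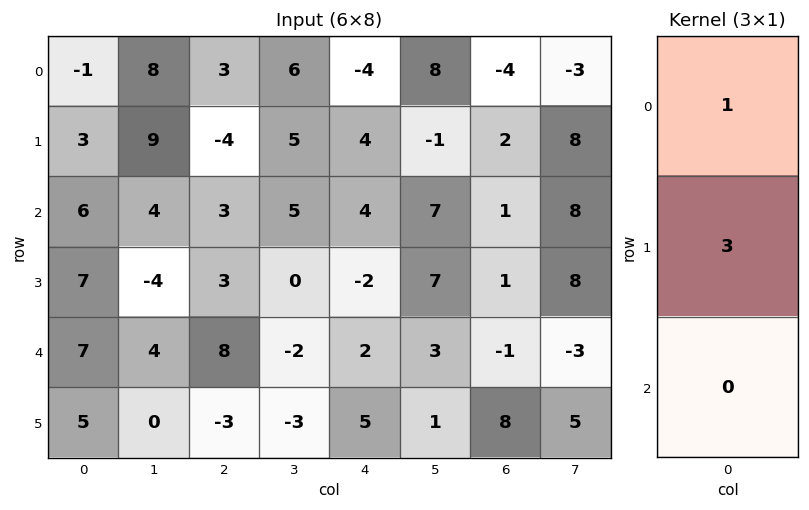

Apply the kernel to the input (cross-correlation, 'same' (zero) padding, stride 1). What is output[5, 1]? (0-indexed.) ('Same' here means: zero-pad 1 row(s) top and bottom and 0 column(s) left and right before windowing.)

The receptive field on the zero-padded input at this output position is [4 / 0 / 0]. Elementwise product with the kernel and sum: 4·1 + 0·3.

4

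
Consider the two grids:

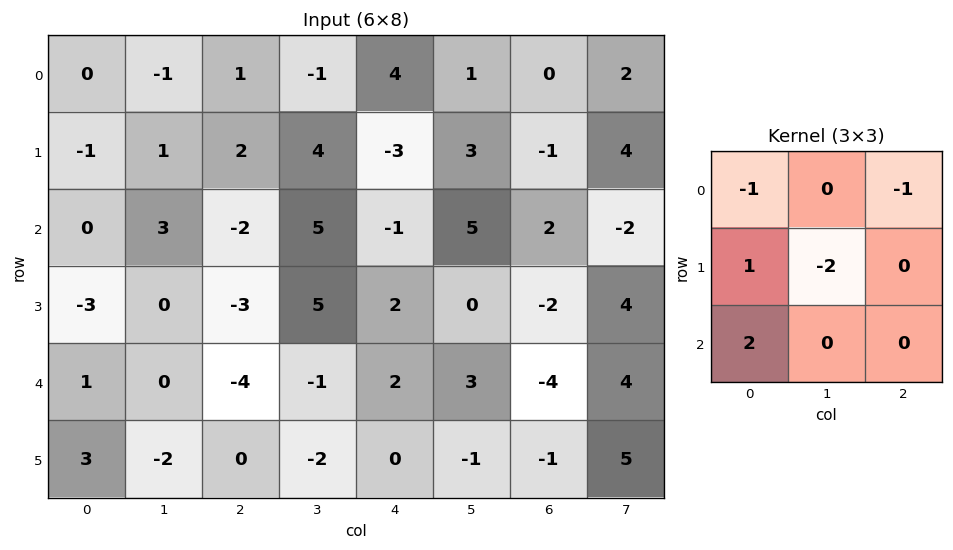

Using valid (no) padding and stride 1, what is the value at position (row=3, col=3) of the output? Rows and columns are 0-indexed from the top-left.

-14

The receptive field on the input at this output position is [5 2 0 / -1 2 3 / -2 0 -1]. Elementwise product with the kernel and sum: 5·-1 + 0·-1 + -1·1 + 2·-2 + -2·2.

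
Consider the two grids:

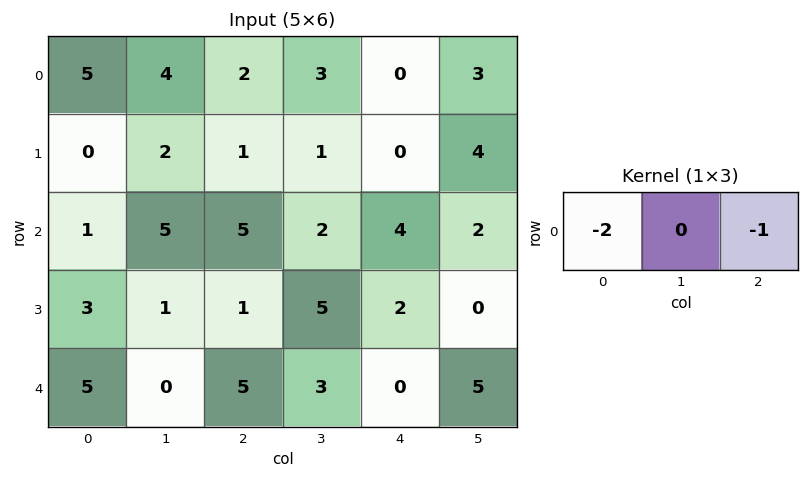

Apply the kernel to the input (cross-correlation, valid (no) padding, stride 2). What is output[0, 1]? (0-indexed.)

The receptive field on the input at this output position is [2 3 0]. Elementwise product with the kernel and sum: 2·-2 + 0·-1.

-4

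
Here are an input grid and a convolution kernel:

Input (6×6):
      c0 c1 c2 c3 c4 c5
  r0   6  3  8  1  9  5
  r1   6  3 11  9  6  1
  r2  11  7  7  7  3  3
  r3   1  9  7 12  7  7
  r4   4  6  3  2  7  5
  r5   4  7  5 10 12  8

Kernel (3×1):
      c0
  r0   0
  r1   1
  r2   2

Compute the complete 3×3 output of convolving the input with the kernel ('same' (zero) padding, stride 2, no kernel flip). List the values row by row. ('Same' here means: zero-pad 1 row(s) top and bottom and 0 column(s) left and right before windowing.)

18 30 21
13 21 17
12 13 31

Output[0,0]: The receptive field on the zero-padded input at this output position is [0 / 6 / 6]. Elementwise product with the kernel and sum: 6·1 + 6·2.
Output[0,1]: The receptive field on the zero-padded input at this output position is [0 / 8 / 11]. Elementwise product with the kernel and sum: 8·1 + 11·2.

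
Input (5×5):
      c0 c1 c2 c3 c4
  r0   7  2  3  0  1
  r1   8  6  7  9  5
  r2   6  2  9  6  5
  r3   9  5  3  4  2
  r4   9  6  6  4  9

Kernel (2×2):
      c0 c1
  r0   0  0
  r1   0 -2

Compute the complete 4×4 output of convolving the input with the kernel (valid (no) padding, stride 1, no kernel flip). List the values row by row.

Output[0,0]: The receptive field on the input at this output position is [7 2 / 8 6]. Elementwise product with the kernel and sum: 6·-2.
Output[0,1]: The receptive field on the input at this output position is [2 3 / 6 7]. Elementwise product with the kernel and sum: 7·-2.

-12 -14 -18 -10
-4 -18 -12 -10
-10 -6 -8 -4
-12 -12 -8 -18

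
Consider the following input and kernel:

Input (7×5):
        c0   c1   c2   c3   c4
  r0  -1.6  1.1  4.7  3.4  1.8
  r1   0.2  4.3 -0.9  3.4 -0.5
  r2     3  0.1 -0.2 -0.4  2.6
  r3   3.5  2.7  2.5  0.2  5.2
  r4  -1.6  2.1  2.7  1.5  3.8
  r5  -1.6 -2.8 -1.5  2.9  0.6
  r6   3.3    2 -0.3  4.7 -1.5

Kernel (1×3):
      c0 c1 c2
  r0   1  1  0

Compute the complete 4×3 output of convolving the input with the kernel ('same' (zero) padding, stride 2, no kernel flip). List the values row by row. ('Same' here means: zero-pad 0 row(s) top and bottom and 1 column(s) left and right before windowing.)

Output[0,0]: The receptive field on the zero-padded input at this output position is [0 -1.6 1.1]. Elementwise product with the kernel and sum: 0·1 + -1.6·1.

-1.6 5.8 5.2
3 -0.1 2.2
-1.6 4.8 5.3
3.3 1.7 3.2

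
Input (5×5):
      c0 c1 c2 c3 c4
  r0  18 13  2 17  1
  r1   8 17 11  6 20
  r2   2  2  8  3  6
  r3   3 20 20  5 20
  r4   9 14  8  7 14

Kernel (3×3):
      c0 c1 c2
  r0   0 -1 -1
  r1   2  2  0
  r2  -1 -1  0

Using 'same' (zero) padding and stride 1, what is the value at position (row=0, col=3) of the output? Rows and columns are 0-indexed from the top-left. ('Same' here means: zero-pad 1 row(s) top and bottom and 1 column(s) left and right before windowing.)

21

The receptive field on the zero-padded input at this output position is [0 0 0 / 2 17 1 / 11 6 20]. Elementwise product with the kernel and sum: 0·-1 + 0·-1 + 2·2 + 17·2 + 11·-1 + 6·-1.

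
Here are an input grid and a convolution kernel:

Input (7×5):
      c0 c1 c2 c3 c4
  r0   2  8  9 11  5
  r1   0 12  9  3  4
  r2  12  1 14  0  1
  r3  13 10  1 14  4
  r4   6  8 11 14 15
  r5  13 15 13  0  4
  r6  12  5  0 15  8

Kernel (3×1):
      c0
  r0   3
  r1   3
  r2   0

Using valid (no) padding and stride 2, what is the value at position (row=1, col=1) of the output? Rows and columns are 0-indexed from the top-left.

45

The receptive field on the input at this output position is [14 / 1 / 11]. Elementwise product with the kernel and sum: 14·3 + 1·3.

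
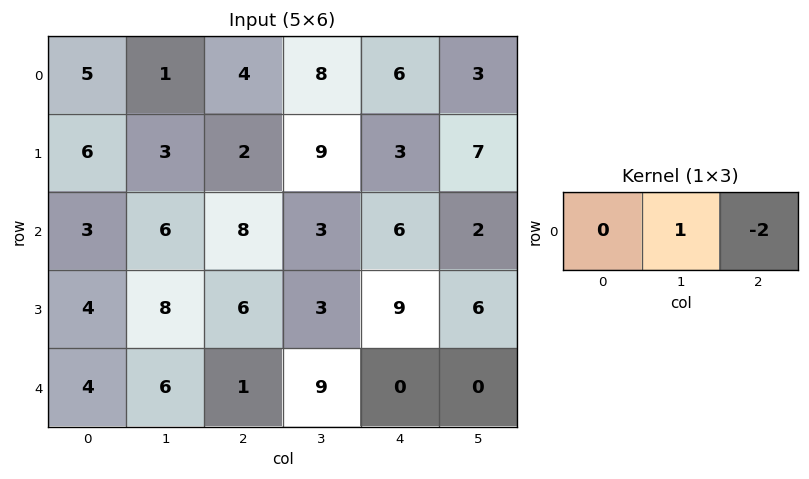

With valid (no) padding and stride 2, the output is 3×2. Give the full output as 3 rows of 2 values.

Output[0,0]: The receptive field on the input at this output position is [5 1 4]. Elementwise product with the kernel and sum: 1·1 + 4·-2.

-7 -4
-10 -9
4 9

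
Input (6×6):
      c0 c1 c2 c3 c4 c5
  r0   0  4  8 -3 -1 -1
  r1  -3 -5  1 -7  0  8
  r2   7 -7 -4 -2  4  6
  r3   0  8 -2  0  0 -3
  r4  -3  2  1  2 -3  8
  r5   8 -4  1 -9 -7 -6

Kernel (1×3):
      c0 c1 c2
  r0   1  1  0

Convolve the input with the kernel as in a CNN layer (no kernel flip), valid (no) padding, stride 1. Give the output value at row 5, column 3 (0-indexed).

The receptive field on the input at this output position is [-9 -7 -6]. Elementwise product with the kernel and sum: -9·1 + -7·1.

-16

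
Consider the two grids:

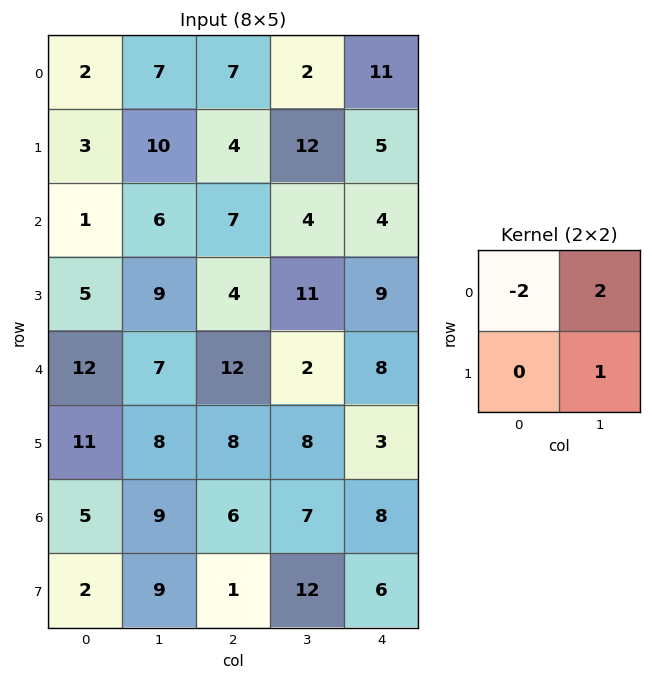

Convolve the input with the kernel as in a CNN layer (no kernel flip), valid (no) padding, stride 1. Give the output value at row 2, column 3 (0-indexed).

9

The receptive field on the input at this output position is [4 4 / 11 9]. Elementwise product with the kernel and sum: 4·-2 + 4·2 + 9·1.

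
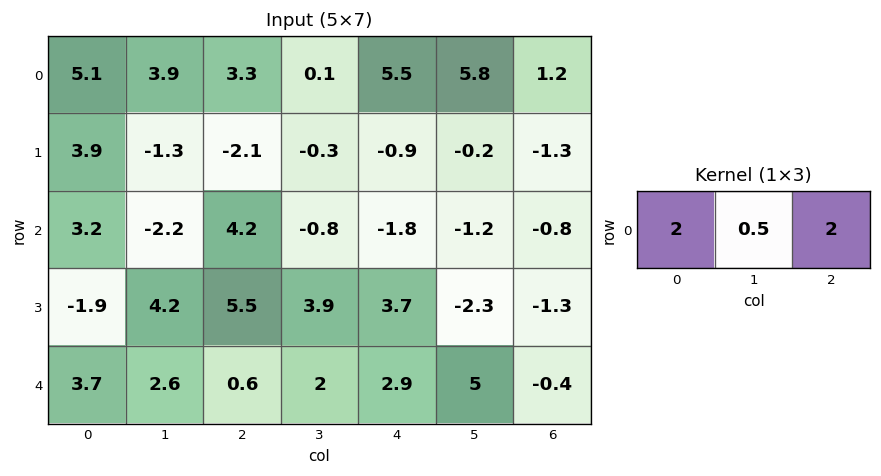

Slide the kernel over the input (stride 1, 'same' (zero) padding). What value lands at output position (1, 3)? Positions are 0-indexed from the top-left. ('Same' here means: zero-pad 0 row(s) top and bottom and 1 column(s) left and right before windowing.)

-6.15

The receptive field on the zero-padded input at this output position is [-2.1 -0.3 -0.9]. Elementwise product with the kernel and sum: -2.1·2 + -0.3·0.5 + -0.9·2.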